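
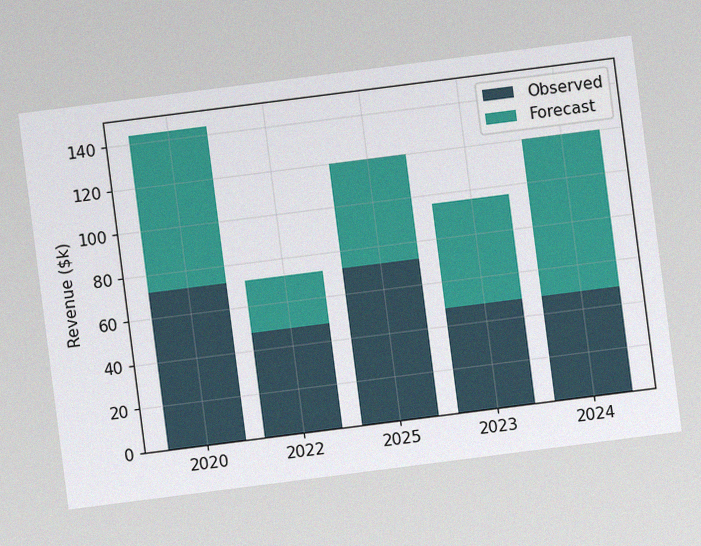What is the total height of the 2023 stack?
$96k

The chart is tilted about 7° counter-clockwise, with some photo noise. The 2023 stack's top reaches $96k on the y-axis.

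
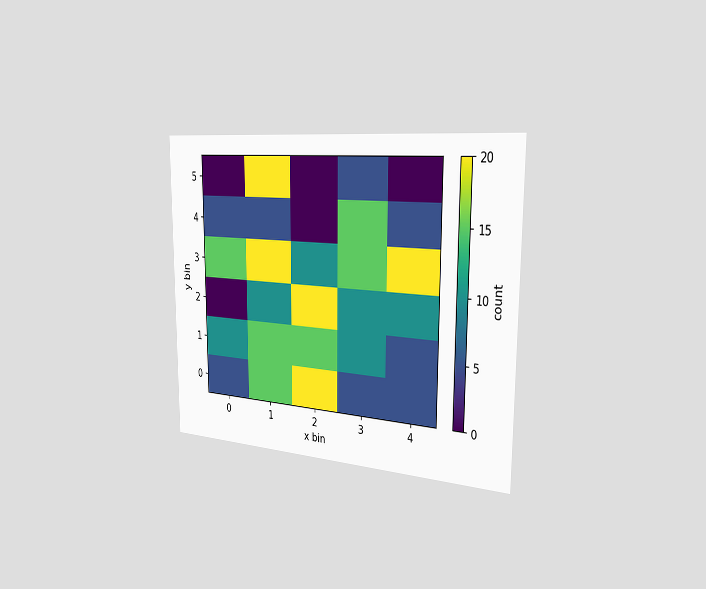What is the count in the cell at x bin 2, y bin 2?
The chart is viewed slightly from the right. Matching the cell (2, 2) against the colorbar gives 20.

20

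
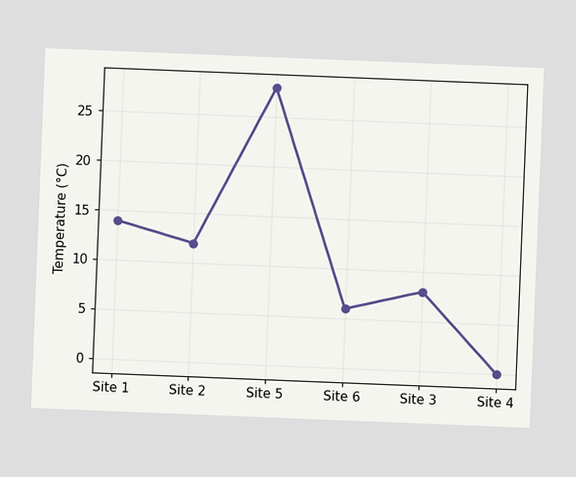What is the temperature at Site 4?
0°C

The chart is tilted about 2° clockwise. At Site 4, the line is at 0°C.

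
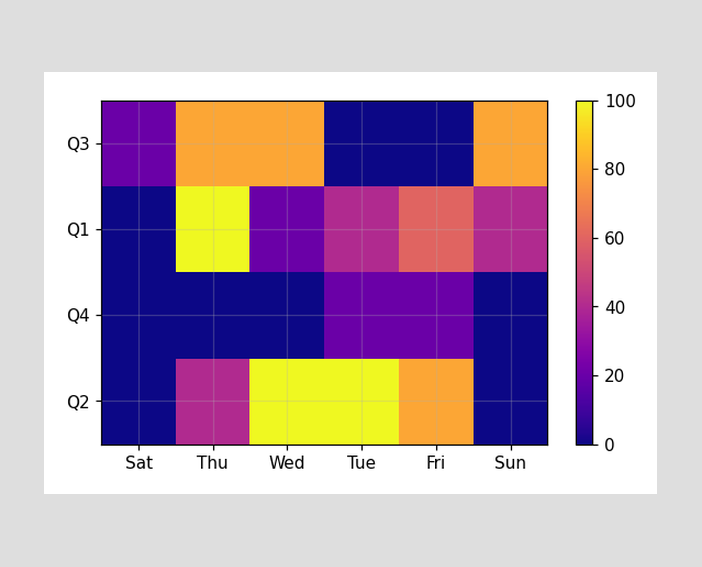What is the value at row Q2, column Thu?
40

Matching cell (Q2, Thu) against the colorbar gives 40.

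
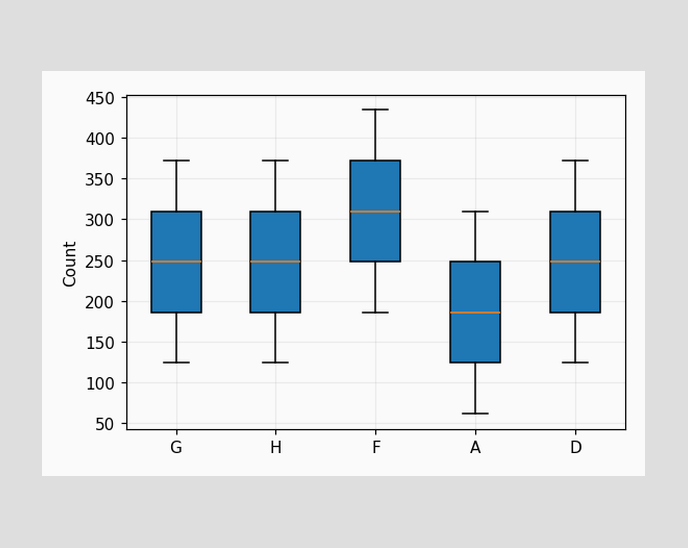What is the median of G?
The median line in the G box sits at 248.

248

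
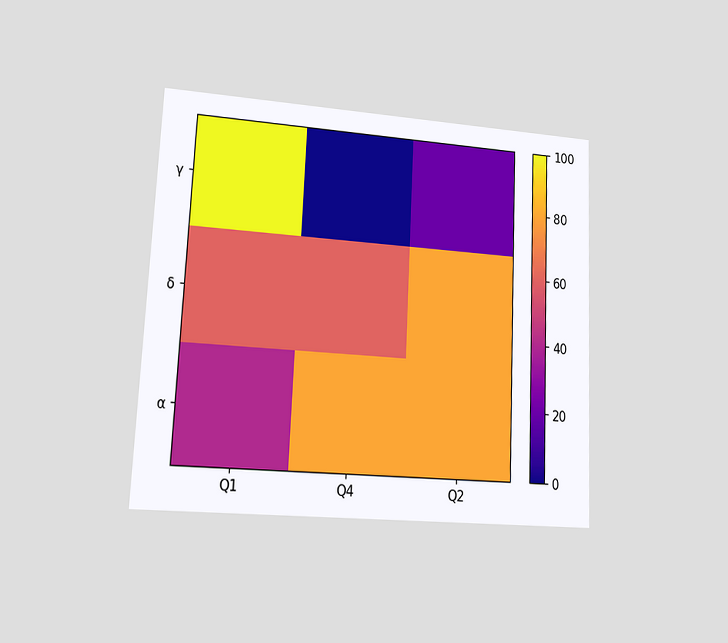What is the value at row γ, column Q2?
20

The chart is tilted about 3° clockwise and viewed at a slight angle. Matching cell (γ, Q2) against the colorbar gives 20.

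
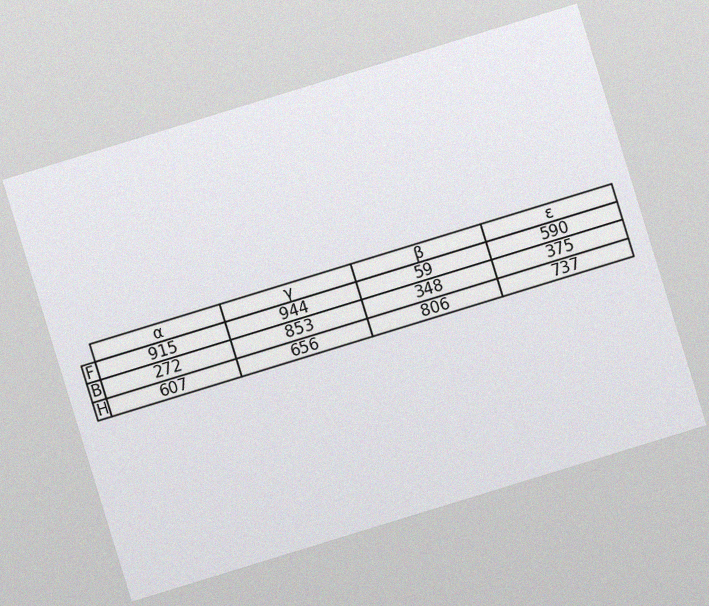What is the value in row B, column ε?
The chart is tilted about 17° counter-clockwise, with some photo noise. The (B, ε) cell reads 375.

375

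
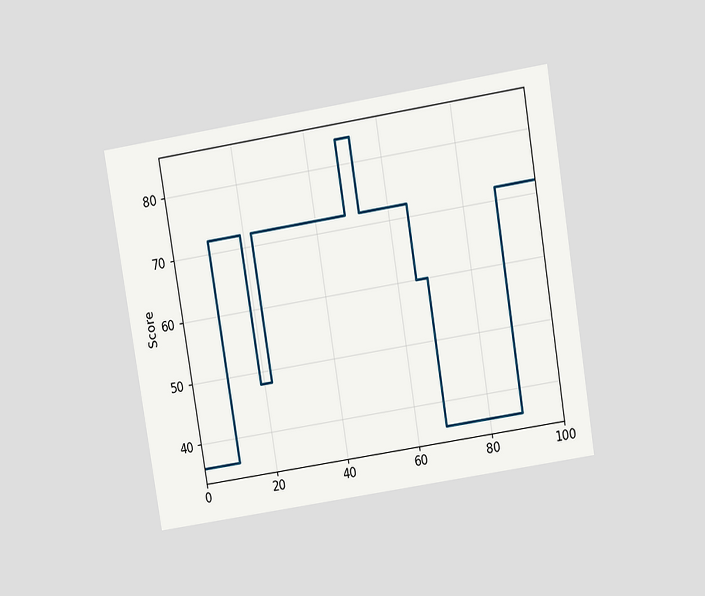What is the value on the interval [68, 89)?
36

The chart is tilted about 9° counter-clockwise and viewed slightly from above. On [68, 89) the step sits at 36.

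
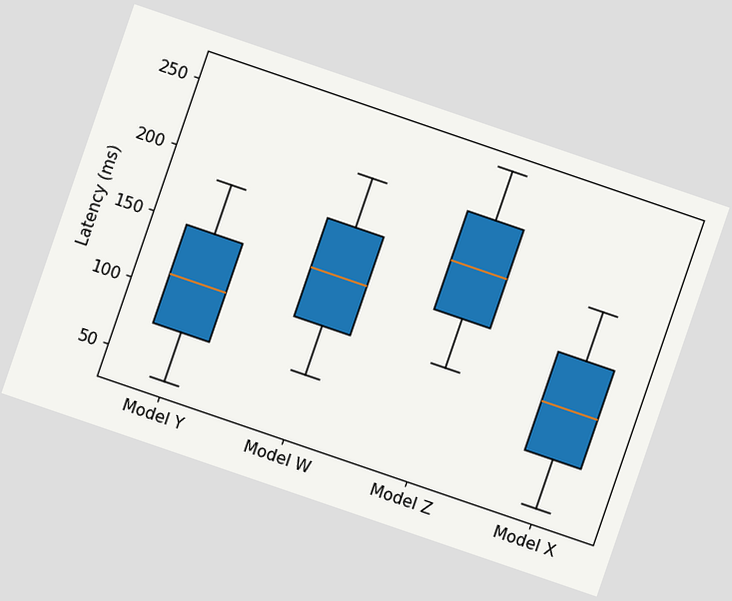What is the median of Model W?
The chart is tilted about 19° clockwise. The median line in the Model W box sits at 148ms.

148ms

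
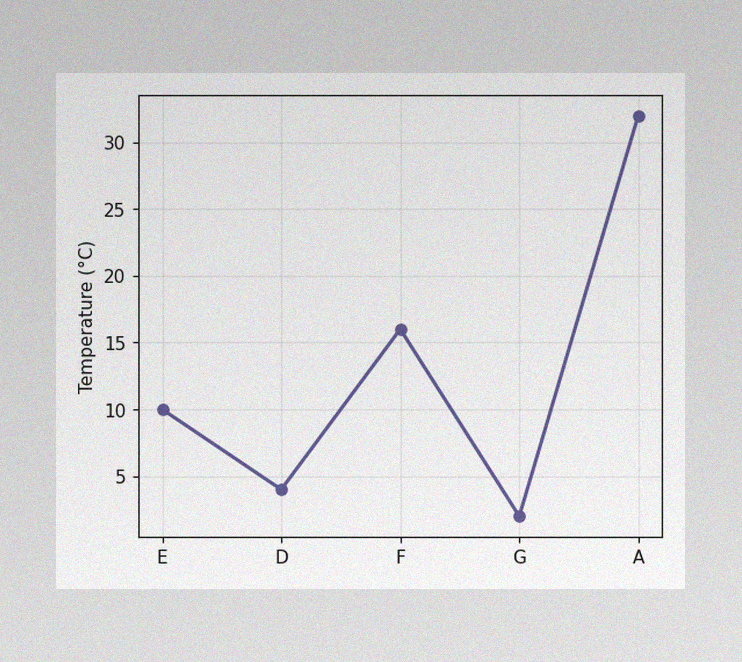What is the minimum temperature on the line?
2°C

The image has some photo noise and uneven lighting. The lowest point is at G, and reading across to the y-axis gives 2°C.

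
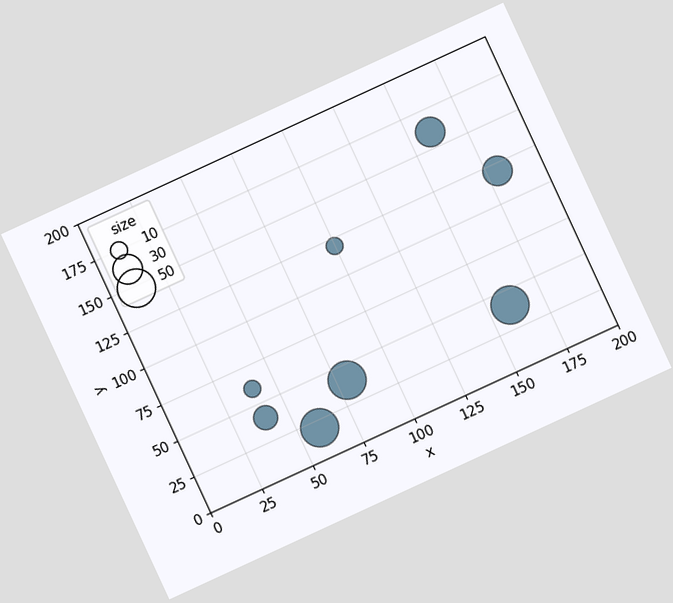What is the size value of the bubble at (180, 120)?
The chart is tilted about 25° counter-clockwise. Matching the bubble at (180, 120) against the size legend gives 30.

30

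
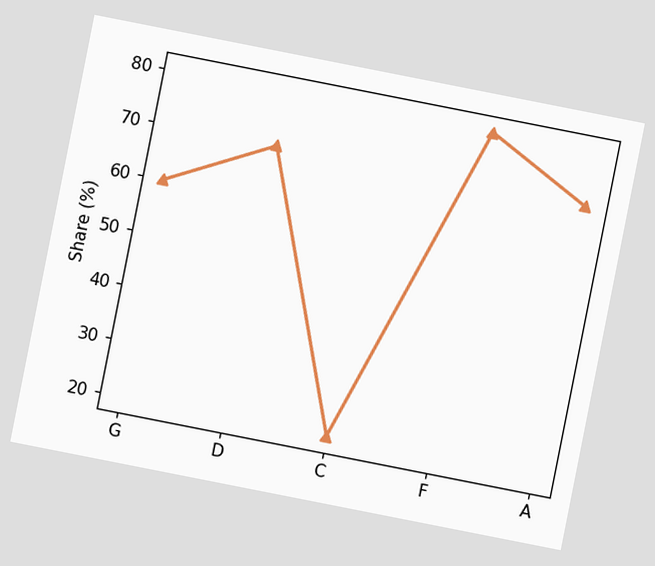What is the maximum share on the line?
The chart is tilted about 11° clockwise. The highest point is at F, and reading across to the y-axis gives 80%.

80%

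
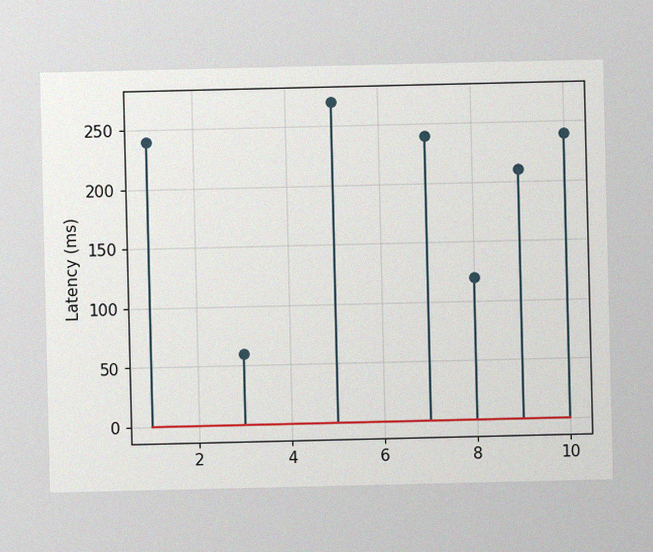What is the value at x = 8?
120ms

The image has some photo noise and uneven lighting. The stem at x=8 reaches 120ms.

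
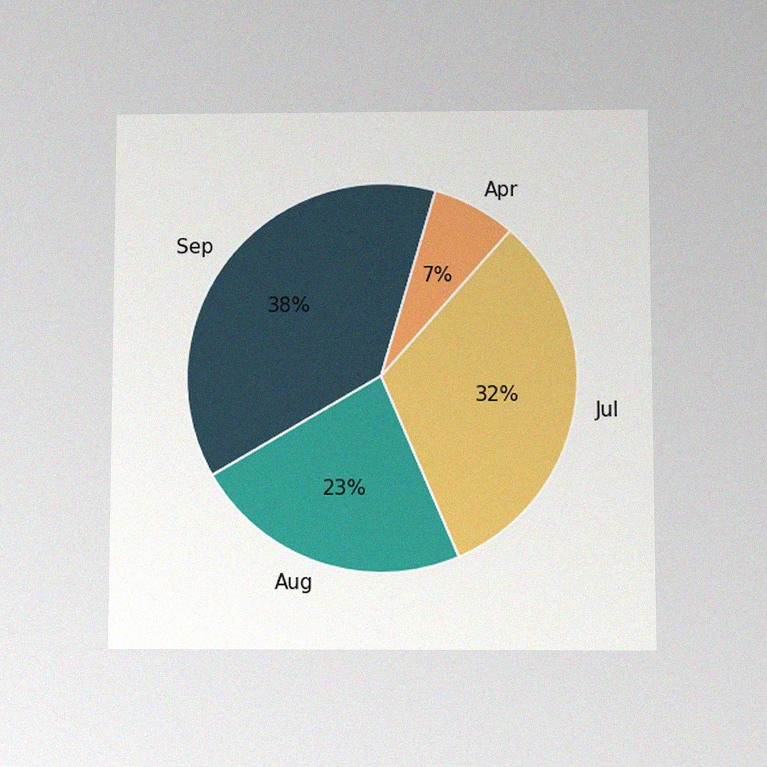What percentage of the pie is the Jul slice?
32%

The chart is viewed slightly from below, with some photo noise. The Jul slice takes up 32% of the pie.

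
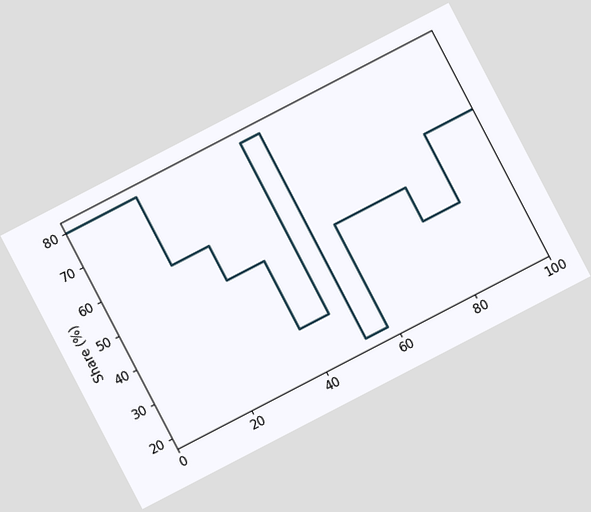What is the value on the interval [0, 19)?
The chart is tilted about 27° counter-clockwise. On [0, 19) the step sits at 80%.

80%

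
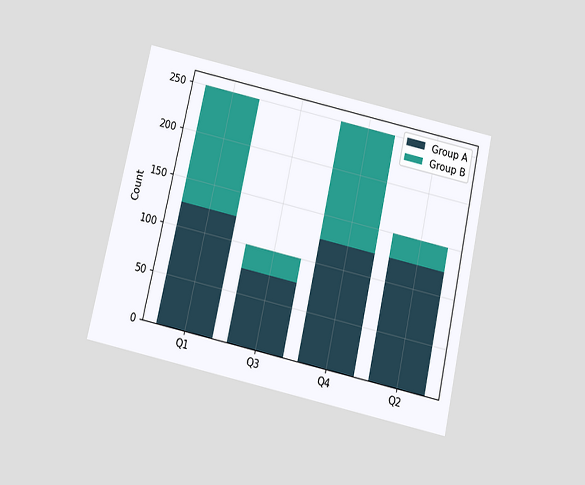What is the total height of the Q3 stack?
100

The chart is tilted about 12° clockwise and viewed slightly from below. The Q3 stack's top reaches 100 on the y-axis.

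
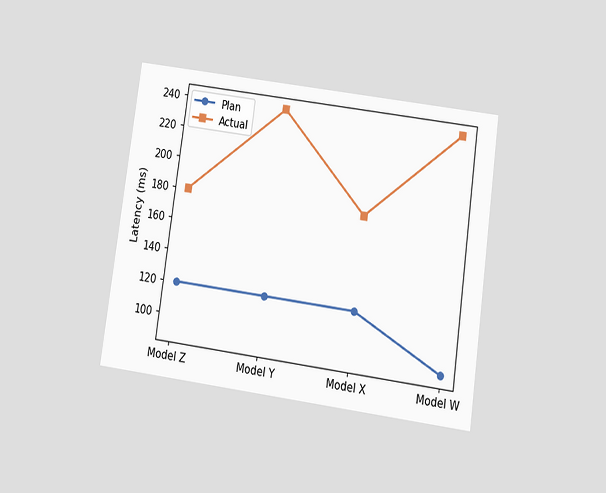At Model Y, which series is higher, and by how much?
Actual, by 120ms

The chart is tilted about 8° clockwise and viewed slightly from below. At Model Y, Actual sits above the other line by 120ms.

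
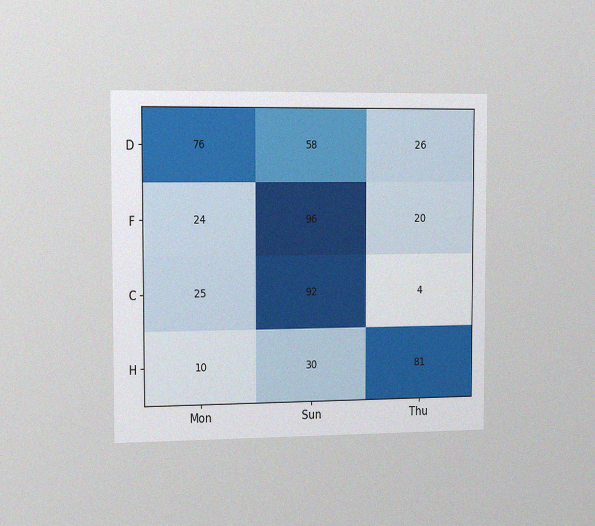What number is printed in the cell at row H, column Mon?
The chart is viewed slightly from the left, with some photo noise. The (H, Mon) cell reads 10.

10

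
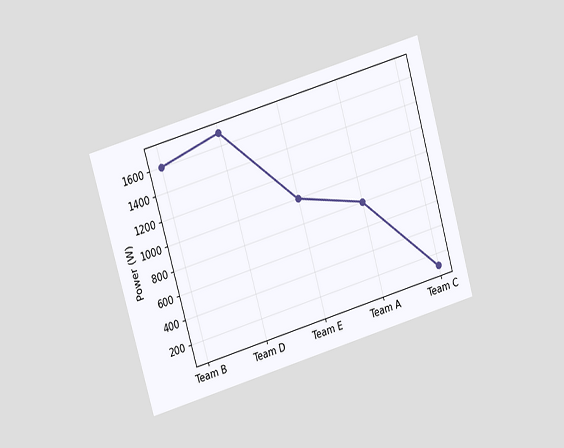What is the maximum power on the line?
The chart is tilted about 16° counter-clockwise and viewed at a slight angle. The highest point is at Team D, and reading across to the y-axis gives 1700W.

1700W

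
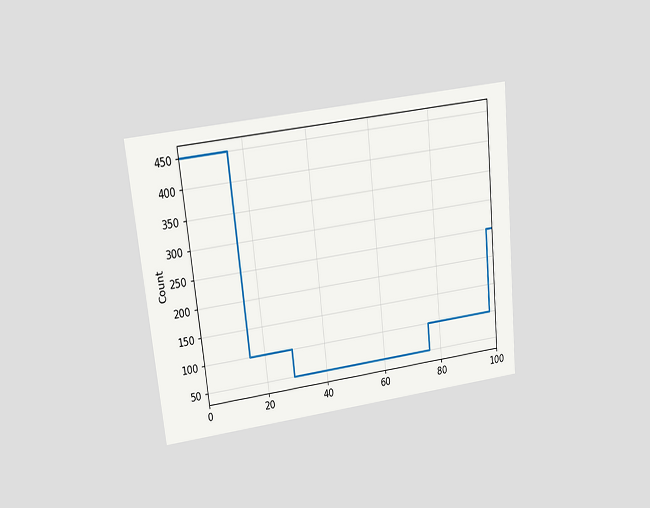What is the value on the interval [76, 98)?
100

The chart is tilted about 6° counter-clockwise and viewed at a slight angle. On [76, 98) the step sits at 100.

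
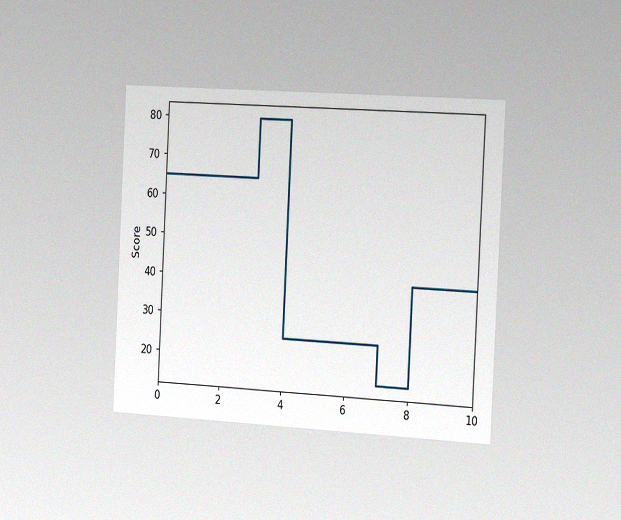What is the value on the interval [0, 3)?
65

The chart is tilted about 3° clockwise and viewed slightly from the right, with some photo noise. On [0, 3) the step sits at 65.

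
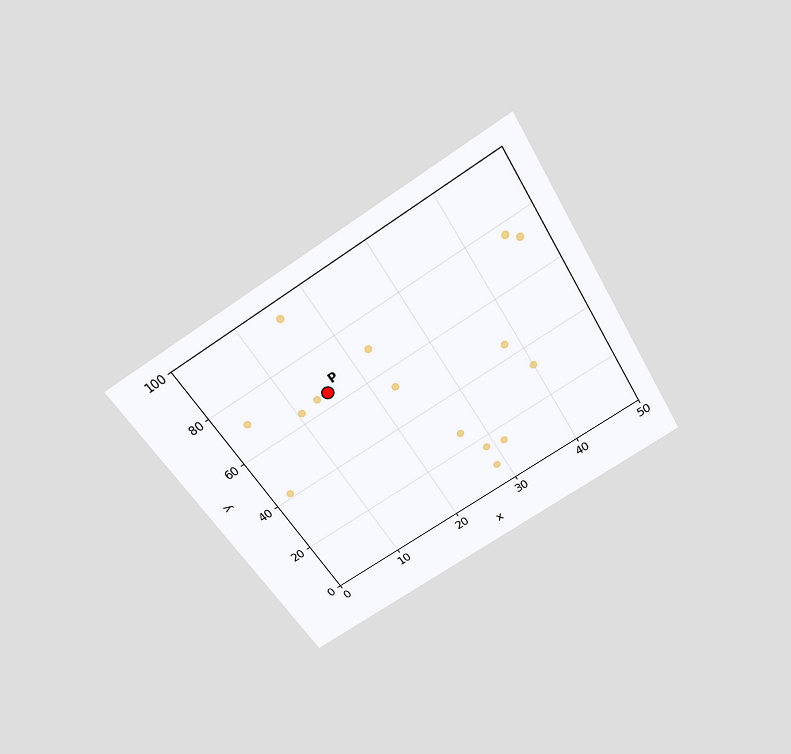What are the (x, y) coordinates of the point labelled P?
The chart is tilted about 32° counter-clockwise and viewed slightly from above. Following the gridlines from P to each axis, P sits at (15, 65).

(15, 65)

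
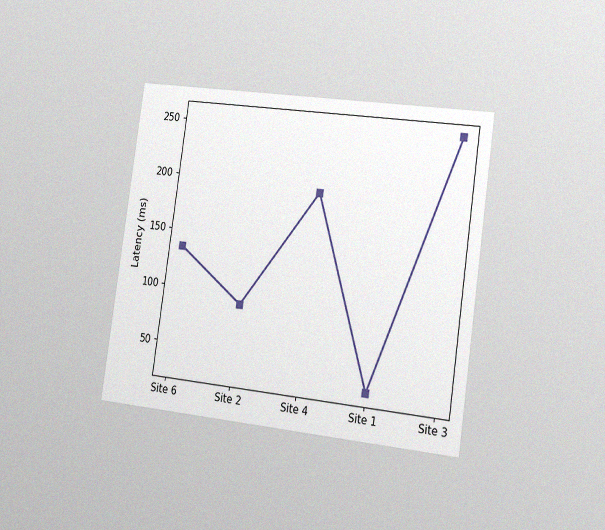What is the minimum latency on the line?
30ms

The chart is tilted about 8° clockwise and viewed slightly from the right, with some photo noise. The lowest point is at Site 1, and reading across to the y-axis gives 30ms.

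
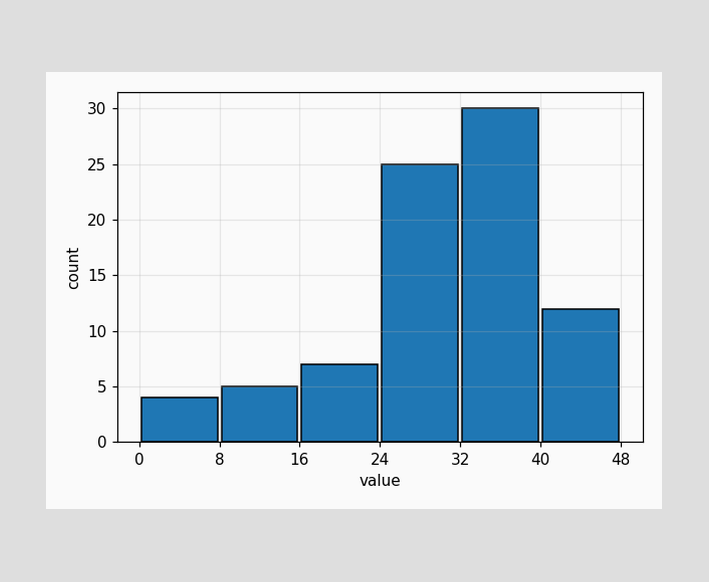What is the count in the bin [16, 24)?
7

The [16, 24) bin has height 7.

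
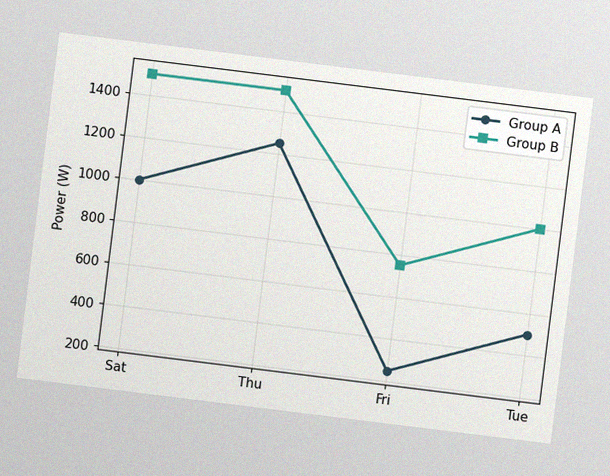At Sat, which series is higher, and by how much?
The chart is tilted about 7° clockwise, with some photo noise. At Sat, Group B sits above the other line by 500W.

Group B, by 500W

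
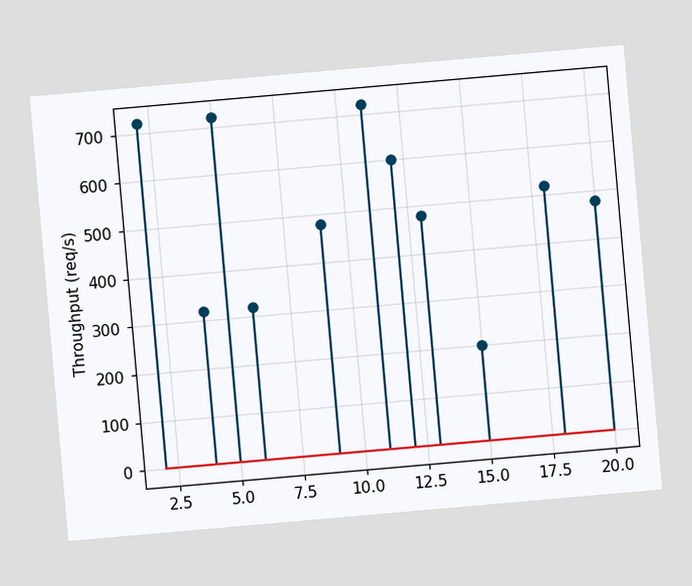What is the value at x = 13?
The chart is tilted about 5° counter-clockwise. The stem at x=13 reaches 480req/s.

480req/s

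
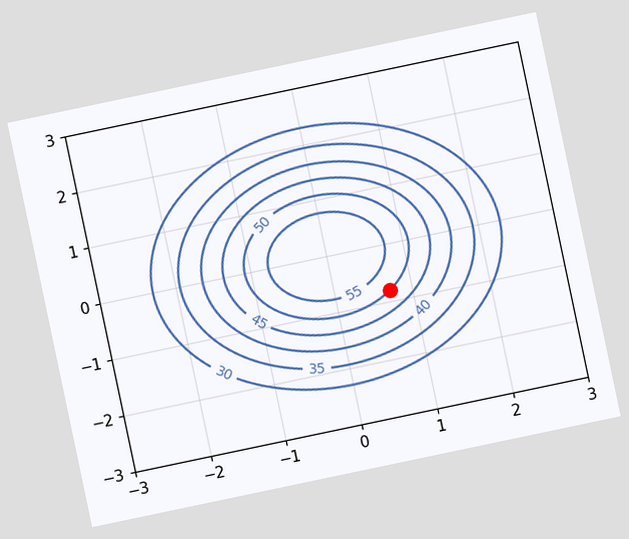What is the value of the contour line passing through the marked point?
The chart is tilted about 12° counter-clockwise. The marked point sits on the contour labelled 50.

50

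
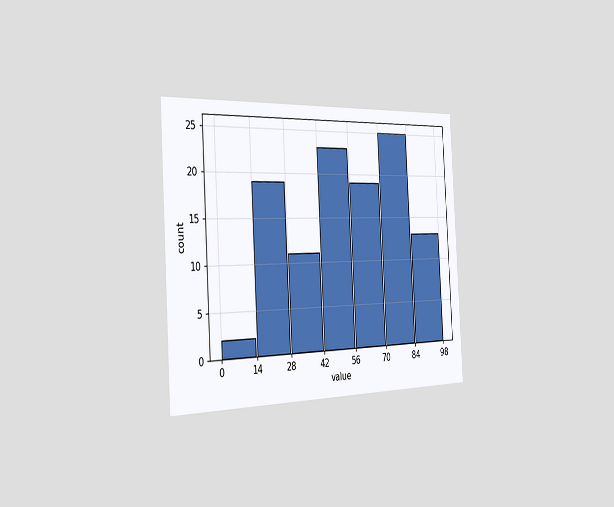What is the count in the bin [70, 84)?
25

The chart is tilted about 3° counter-clockwise and viewed slightly from the left. The [70, 84) bin has height 25.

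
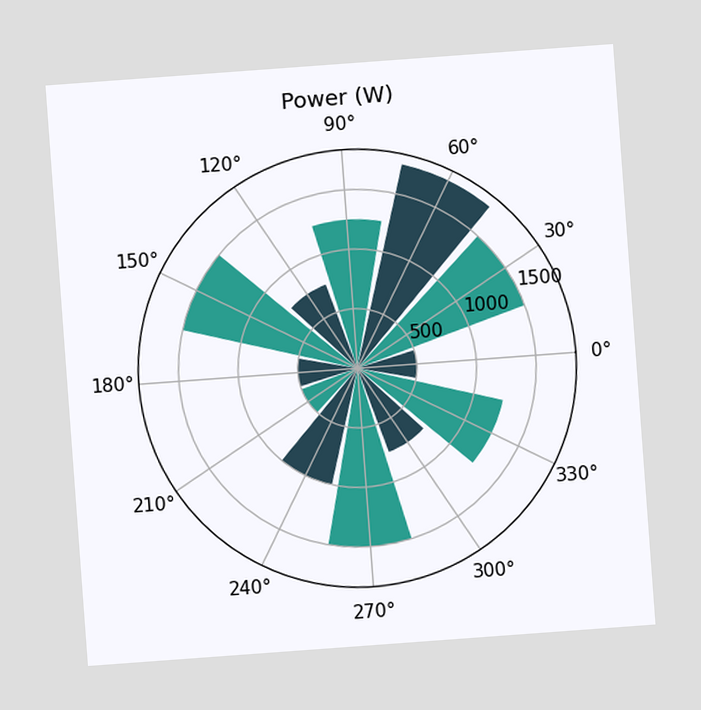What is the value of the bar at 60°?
1750W

The chart is tilted about 4° counter-clockwise. The bar at 60° reaches 1750W on the radial axis.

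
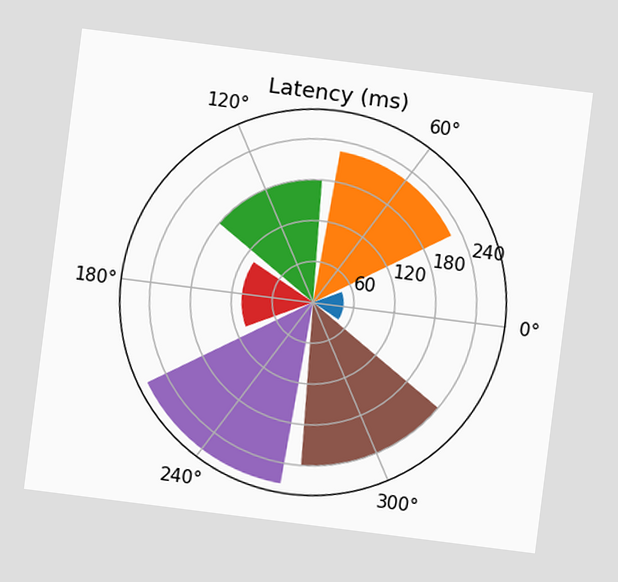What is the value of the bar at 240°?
270ms

The chart is tilted about 7° clockwise. The bar at 240° reaches 270ms on the radial axis.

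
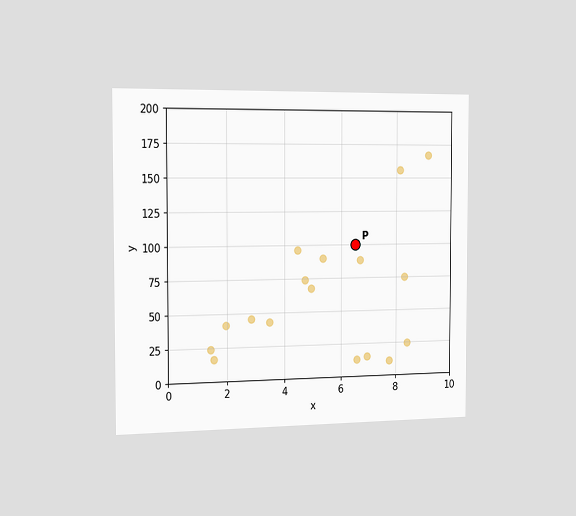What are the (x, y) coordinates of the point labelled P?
The chart is viewed slightly from the left. Following the gridlines from P to each axis, P sits at (6.5, 100).

(6.5, 100)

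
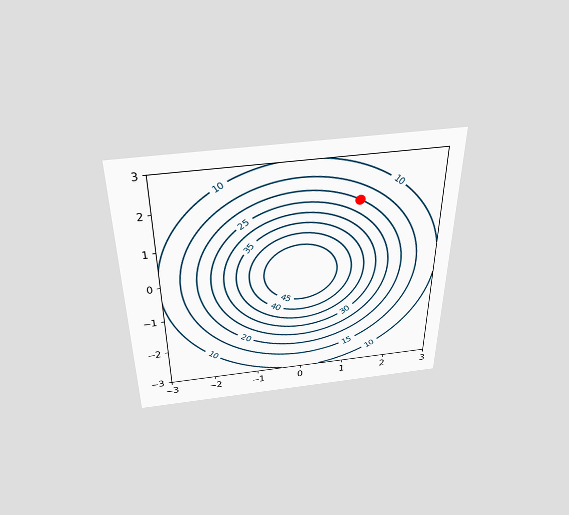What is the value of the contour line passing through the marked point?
The chart is viewed slightly from above. The marked point sits on the contour labelled 20.

20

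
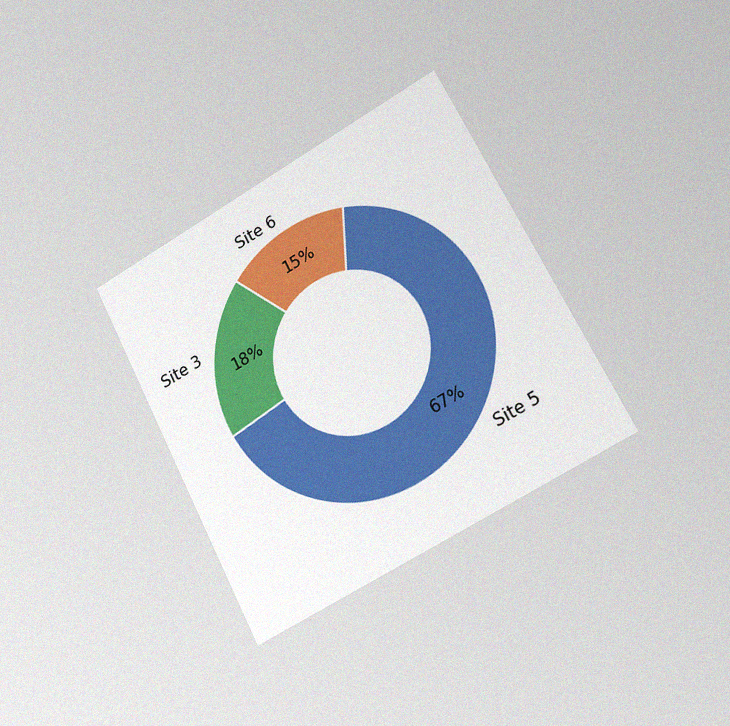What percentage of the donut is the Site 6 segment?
The chart is tilted about 27° counter-clockwise and viewed slightly from the right, with some photo noise. The Site 6 segment takes up 15% of the ring.

15%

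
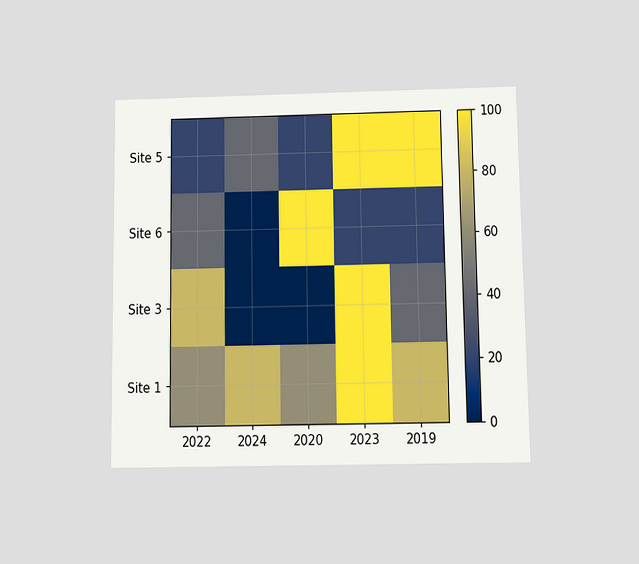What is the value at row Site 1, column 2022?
60

The chart is viewed slightly from below. Matching cell (Site 1, 2022) against the colorbar gives 60.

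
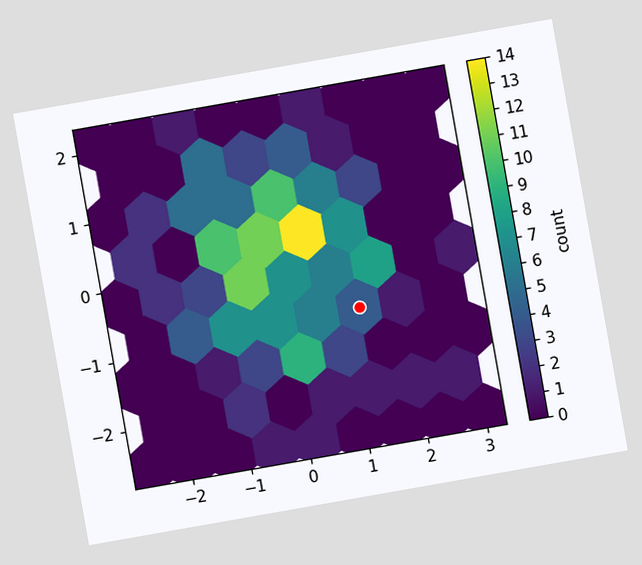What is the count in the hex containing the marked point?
The chart is tilted about 10° counter-clockwise. The marked hex reads 4 on the colorbar.

4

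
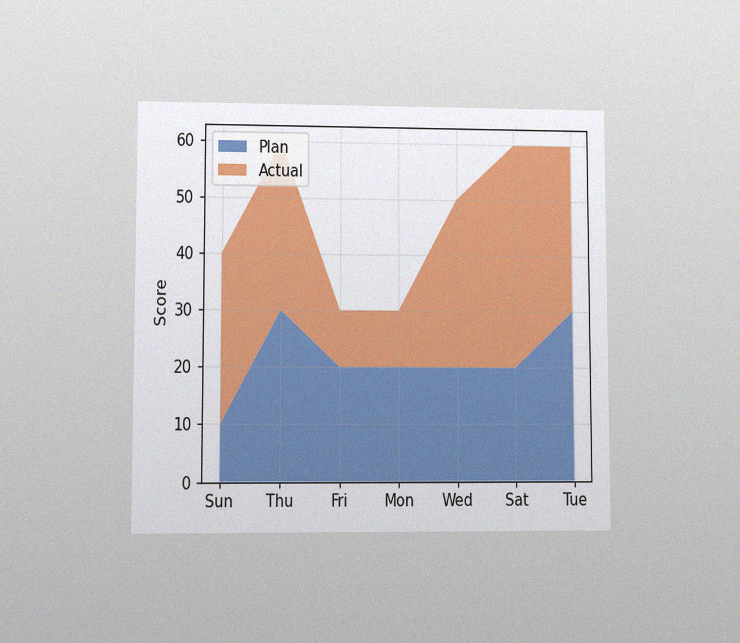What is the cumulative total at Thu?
60

The chart is viewed at a slight angle, with some photo noise. The stacked total at Thu reaches 60.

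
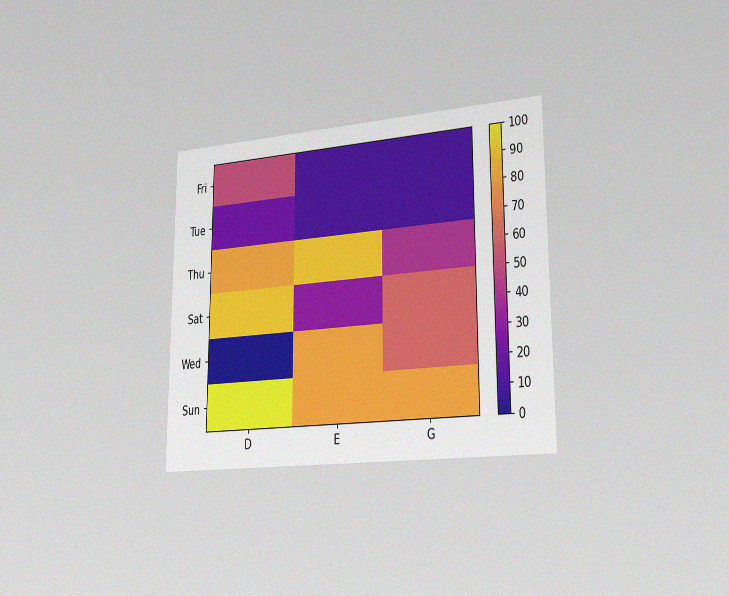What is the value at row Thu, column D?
The chart is viewed slightly from the right, with some photo noise. Matching cell (Thu, D) against the colorbar gives 80.

80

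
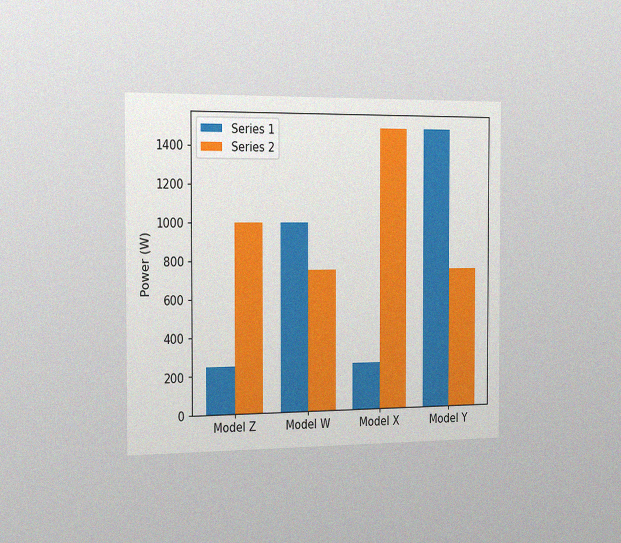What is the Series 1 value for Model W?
1000W

The chart is viewed slightly from the left, with some photo noise. The Series 1 bar at Model W reaches 1000W on the y-axis.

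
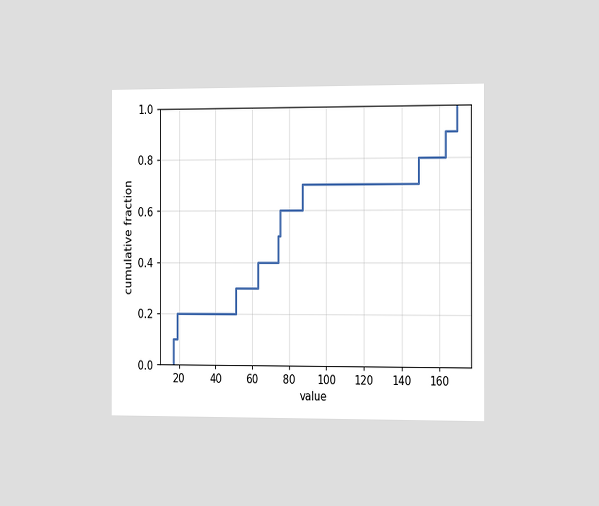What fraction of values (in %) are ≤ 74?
The chart is viewed slightly from the right. At x=74 the ECDF step is at 50%.

50%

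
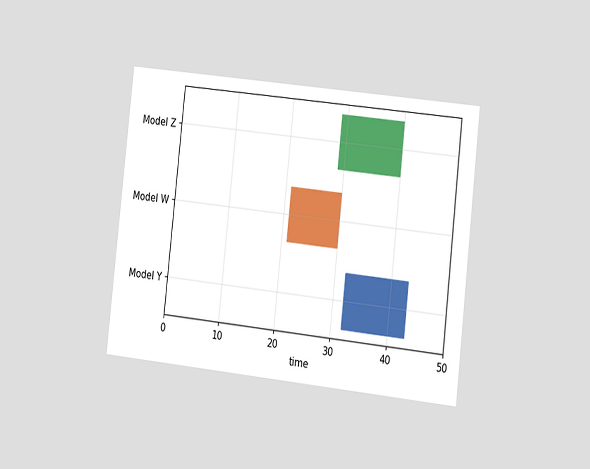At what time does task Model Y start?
The chart is tilted about 6° clockwise and viewed slightly from the right. The Model Y bar begins at t=32.

32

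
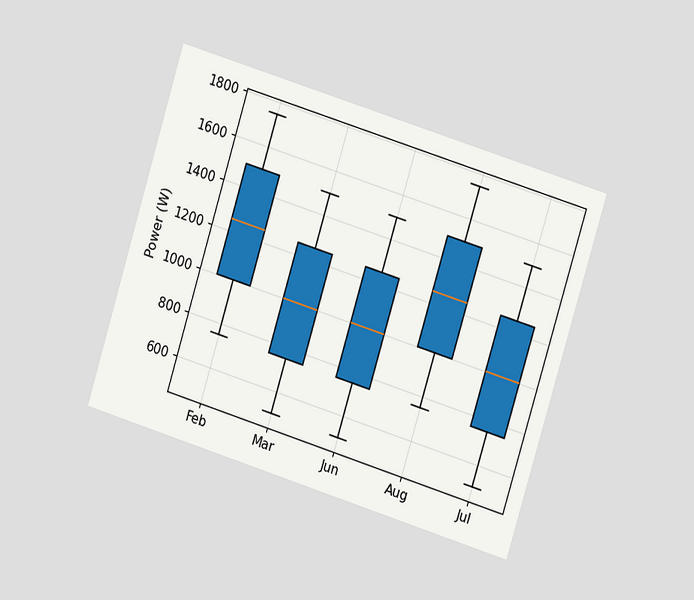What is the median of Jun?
The chart is tilted about 17° clockwise and viewed at a slight angle. The median line in the Jun box sits at 1000W.

1000W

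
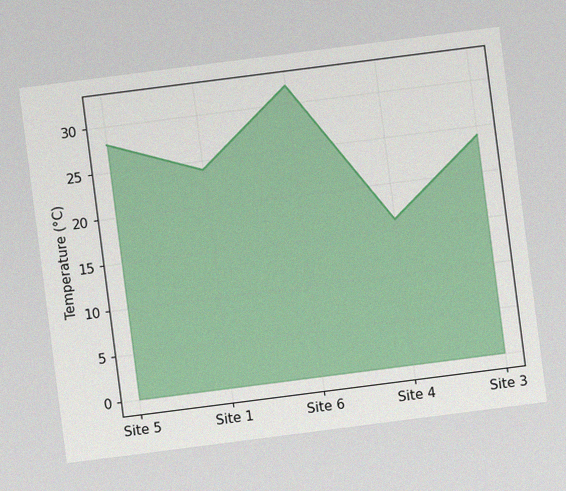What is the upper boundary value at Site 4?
The chart is tilted about 7° counter-clockwise, with some photo noise. At Site 4 the upper boundary is at 16°C.

16°C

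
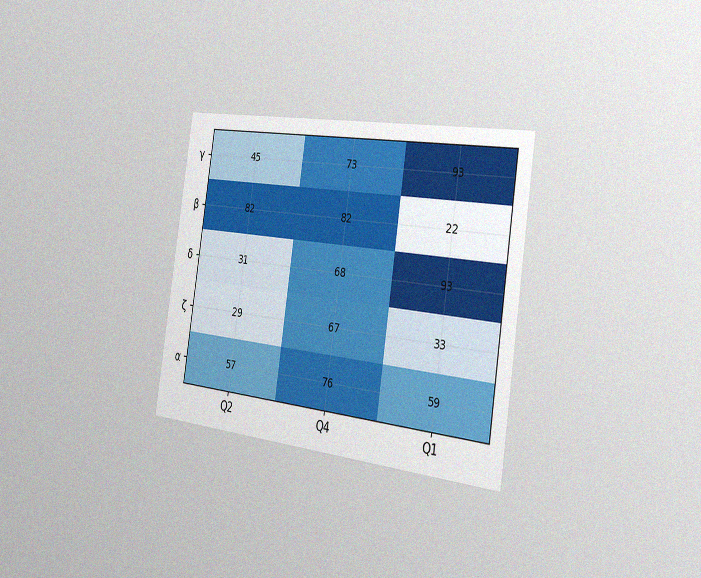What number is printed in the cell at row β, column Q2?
The chart is tilted about 9° clockwise and viewed slightly from the right, with some photo noise. The (β, Q2) cell reads 82.

82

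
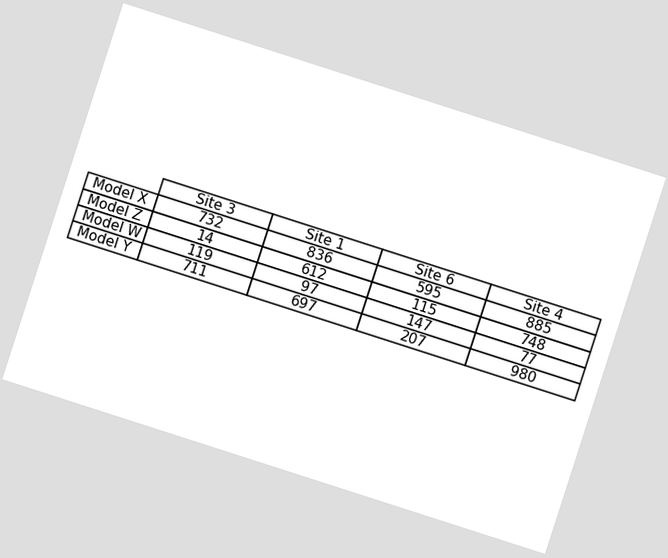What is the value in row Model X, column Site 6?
595

The chart is tilted about 18° clockwise. The (Model X, Site 6) cell reads 595.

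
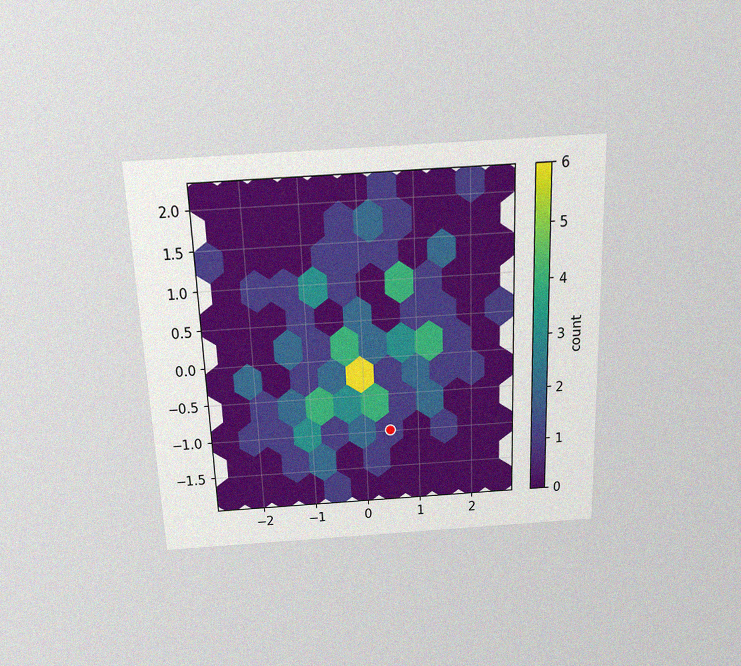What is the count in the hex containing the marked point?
1

The chart is tilted about 2° counter-clockwise and viewed slightly from above, with some photo noise. The marked hex reads 1 on the colorbar.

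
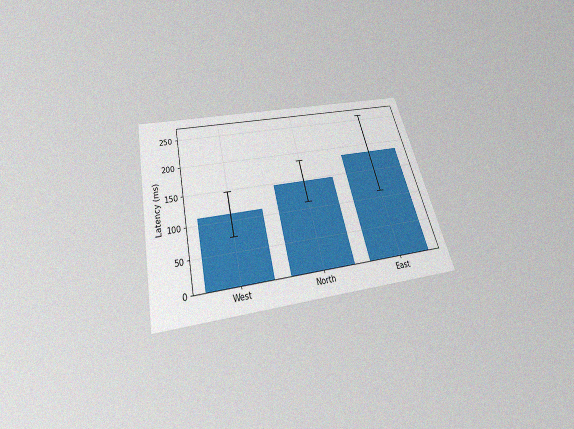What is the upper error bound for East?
The chart is tilted about 14° counter-clockwise and viewed slightly from below, with some photo noise. The East bar's upper whisker reaches 259ms.

259ms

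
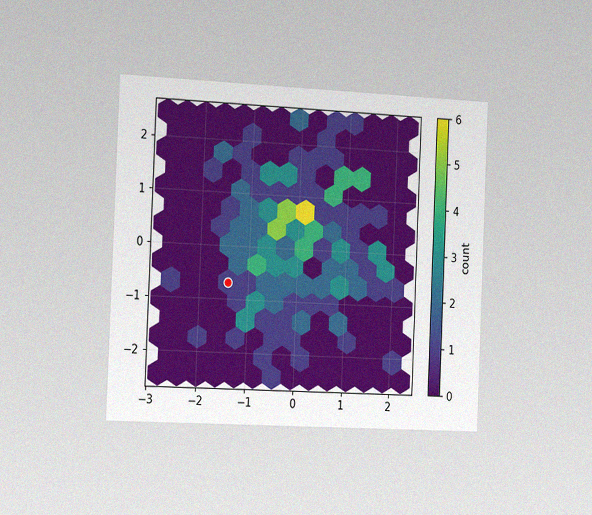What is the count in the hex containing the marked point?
The chart is tilted about 2° clockwise and viewed slightly from the left, with some photo noise. The marked hex reads 1 on the colorbar.

1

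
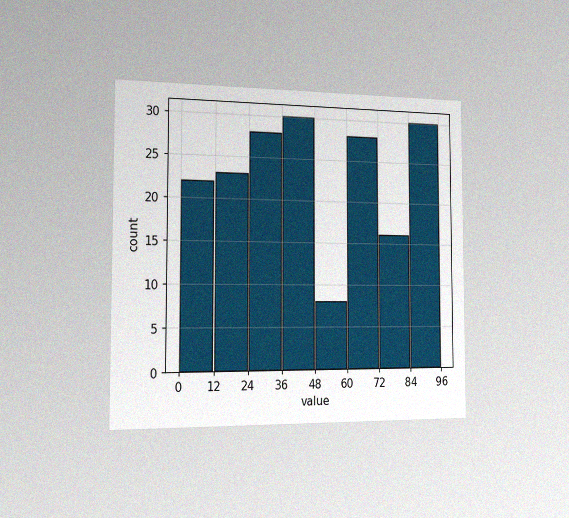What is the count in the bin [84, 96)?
30

The chart is viewed slightly from the left, with some photo noise. The [84, 96) bin has height 30.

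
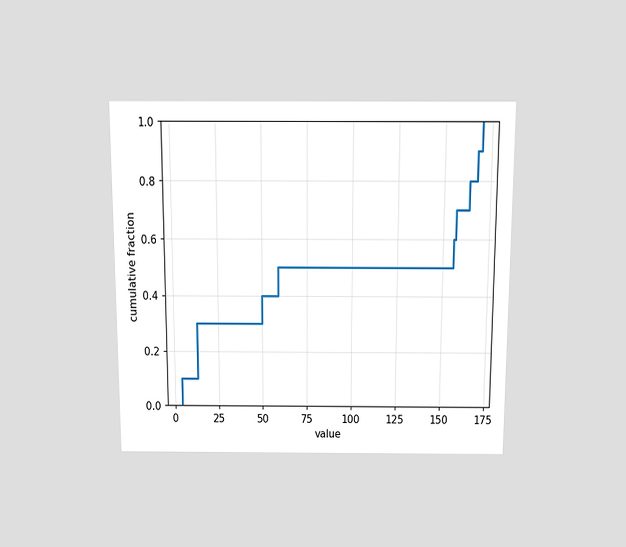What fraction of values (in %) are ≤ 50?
The chart is viewed slightly from above. At x=50 the ECDF step is at 40%.

40%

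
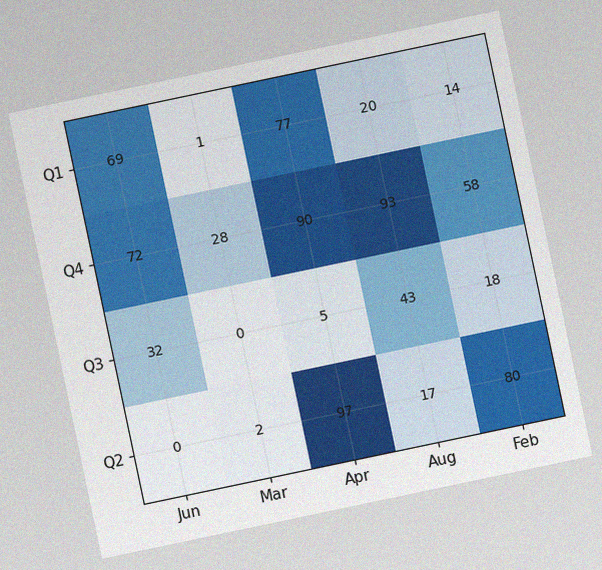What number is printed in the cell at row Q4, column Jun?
72

The chart is tilted about 12° counter-clockwise, with some photo noise. The (Q4, Jun) cell reads 72.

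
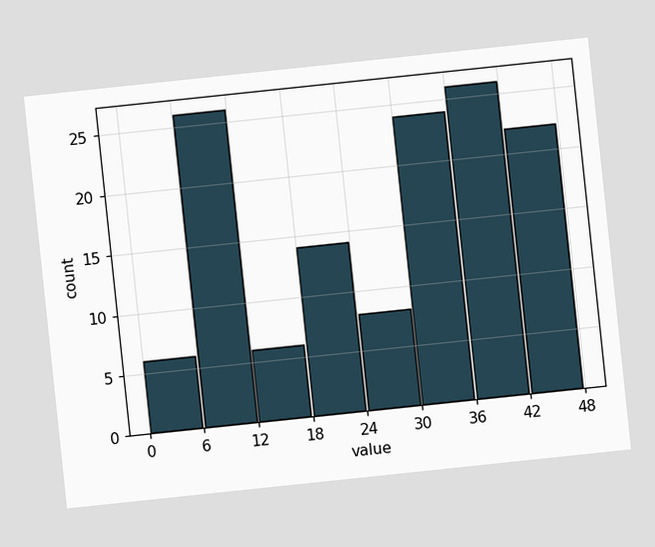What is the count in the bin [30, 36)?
24

The chart is tilted about 6° counter-clockwise. The [30, 36) bin has height 24.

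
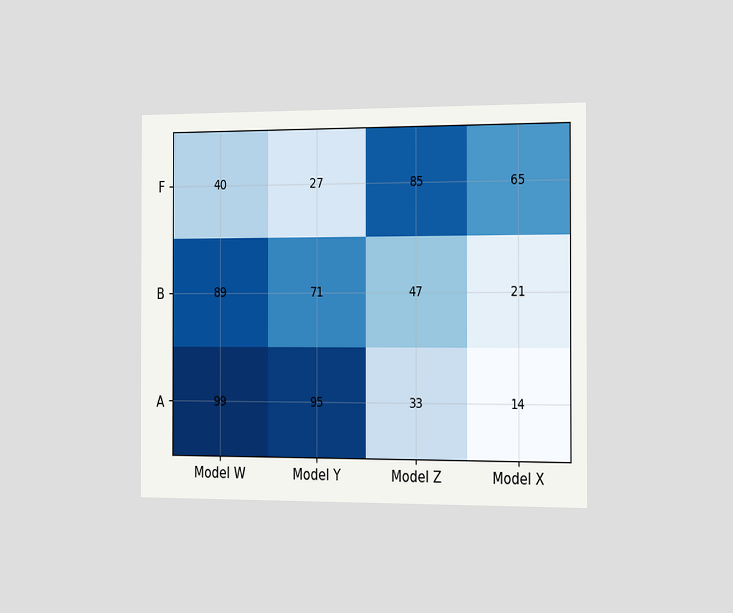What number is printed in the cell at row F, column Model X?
The chart is viewed slightly from the right. The (F, Model X) cell reads 65.

65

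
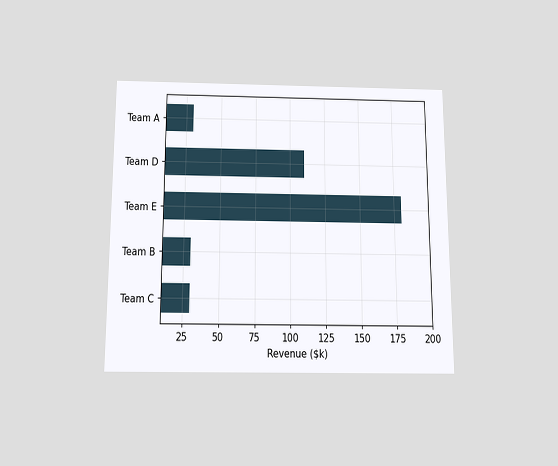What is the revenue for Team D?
$110k

The chart is viewed slightly from below. Reading along the chart's x-axis, the Team D bar reaches $110k.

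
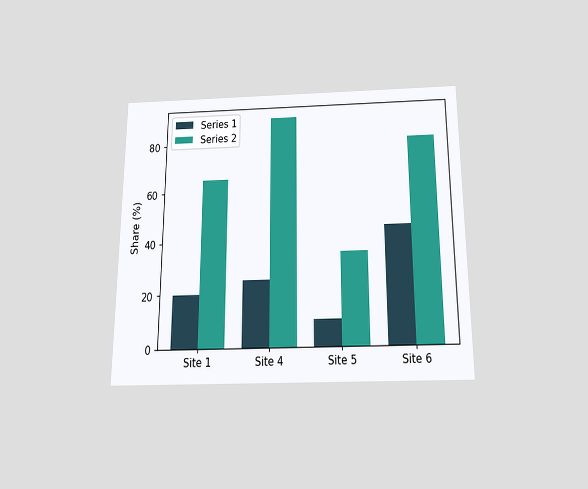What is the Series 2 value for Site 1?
The chart is viewed slightly from below. The Series 2 bar at Site 1 reaches 65% on the y-axis.

65%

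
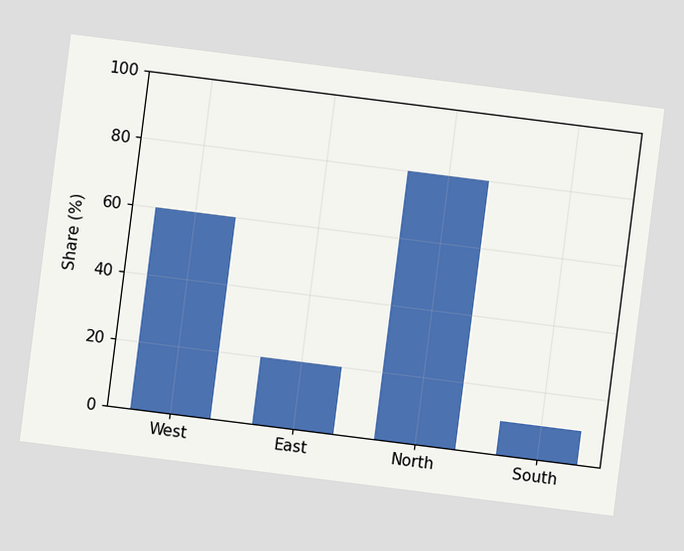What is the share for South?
10%

The chart is tilted about 7° clockwise. Reading along the chart's y-axis, the South bar reaches 10%.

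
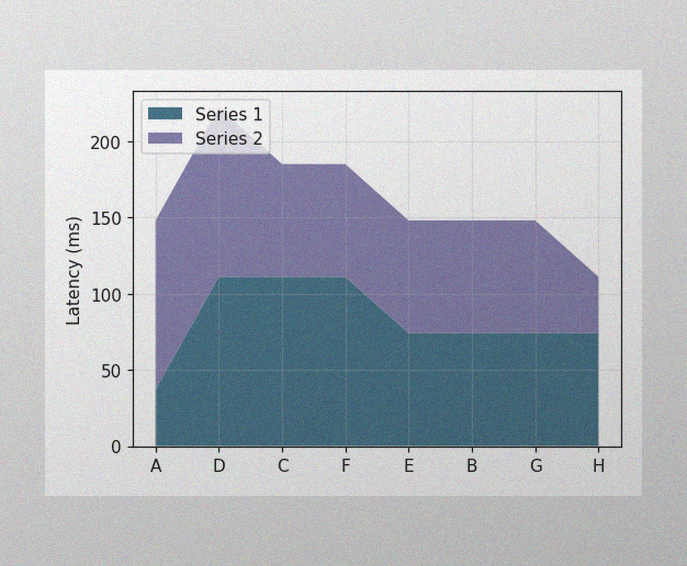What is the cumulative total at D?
222ms

The image has some photo noise and uneven lighting. The stacked total at D reaches 222ms.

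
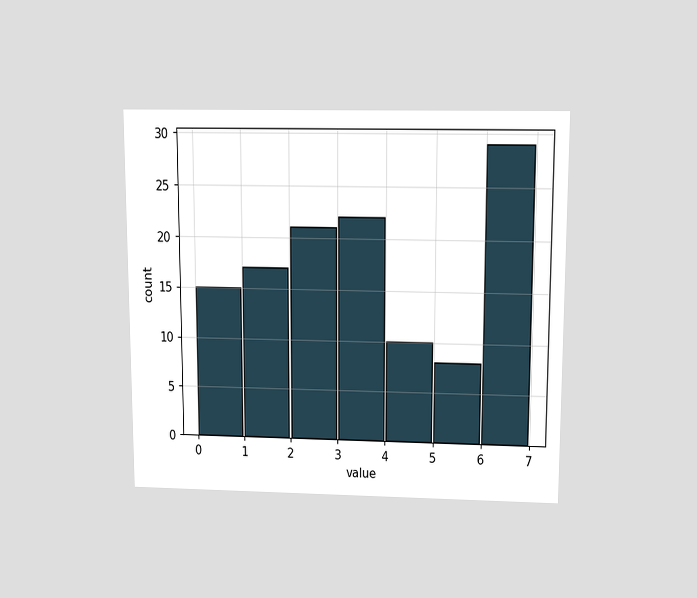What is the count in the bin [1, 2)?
The chart is viewed slightly from above. The [1, 2) bin has height 17.

17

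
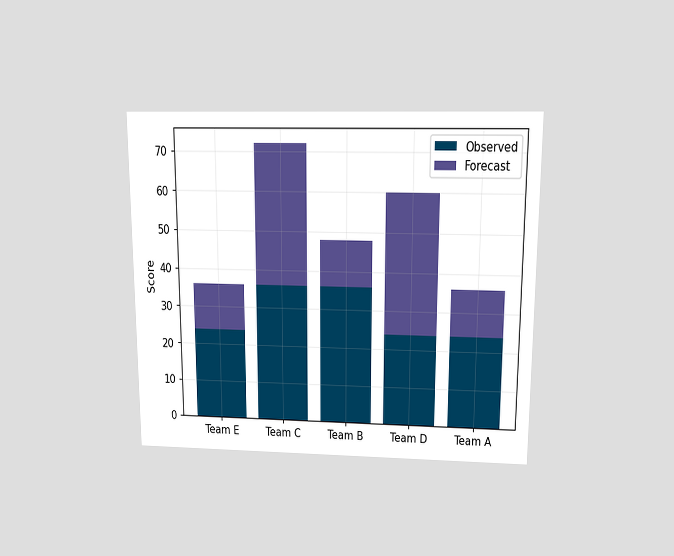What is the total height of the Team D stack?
60

The chart is viewed slightly from above. The Team D stack's top reaches 60 on the y-axis.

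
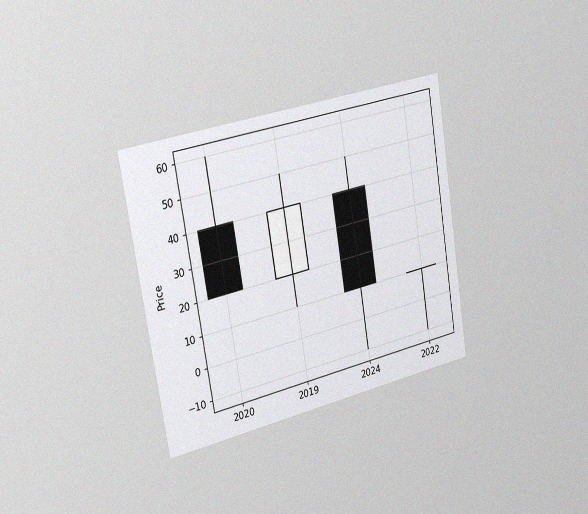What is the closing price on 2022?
The chart is tilted about 9° counter-clockwise and viewed slightly from the left, with some photo noise. The 2022 candle closes at 10.

10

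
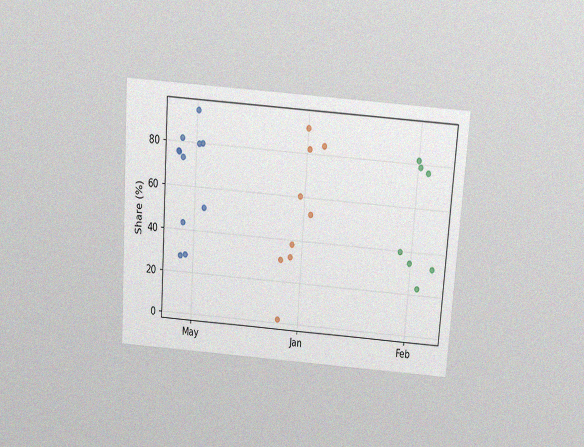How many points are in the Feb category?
7

The chart is tilted about 4° clockwise and viewed slightly from above, with some photo noise. Counting the markers in the Feb column gives 7.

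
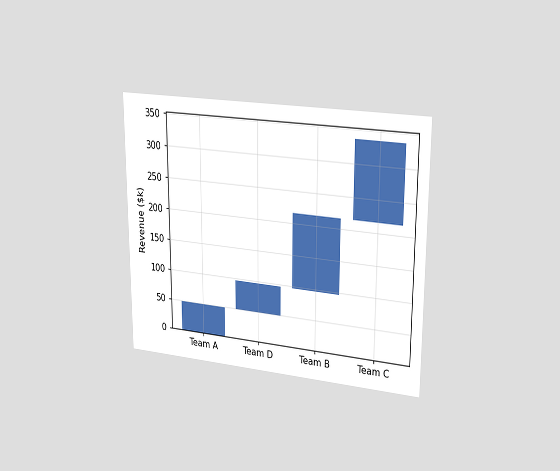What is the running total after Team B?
The chart is viewed slightly from the right. After Team B the running total reaches $216k.

$216k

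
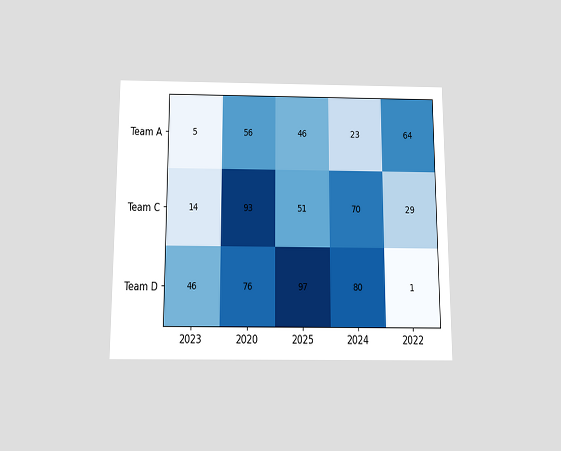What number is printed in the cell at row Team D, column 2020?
76

The chart is viewed slightly from below. The (Team D, 2020) cell reads 76.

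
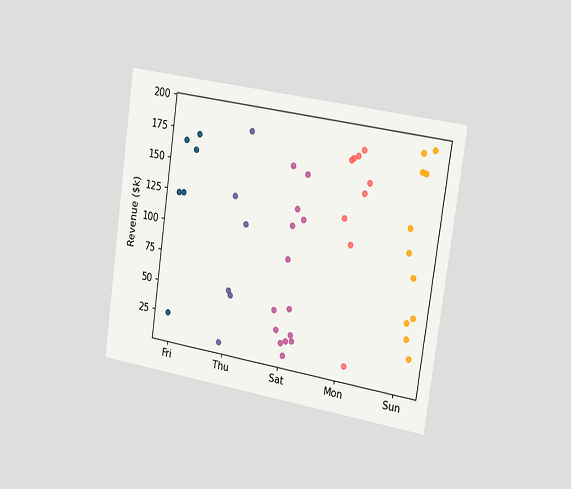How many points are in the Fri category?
6

The chart is tilted about 8° clockwise and viewed slightly from the right. Counting the markers in the Fri column gives 6.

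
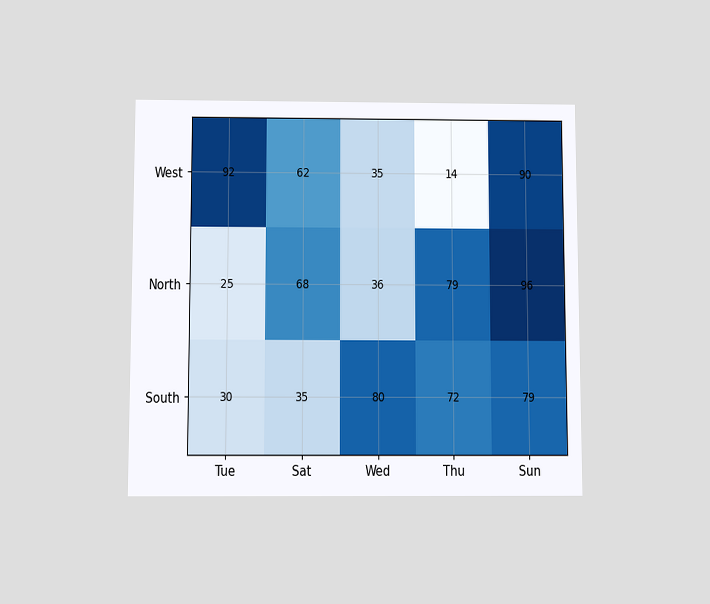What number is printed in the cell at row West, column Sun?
90

The chart is viewed slightly from below. The (West, Sun) cell reads 90.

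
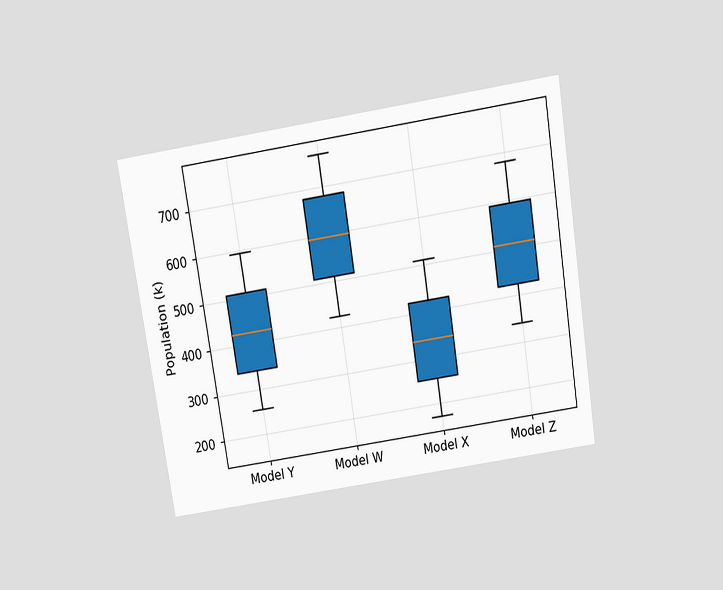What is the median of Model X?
The chart is tilted about 9° counter-clockwise and viewed slightly from above. The median line in the Model X box sits at 340k.

340k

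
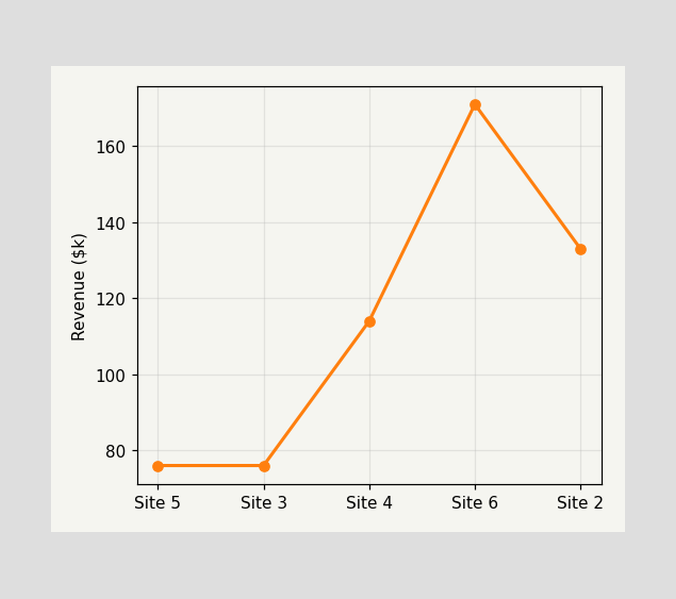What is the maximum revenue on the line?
$171k

The highest point is at Site 6, and reading across to the y-axis gives $171k.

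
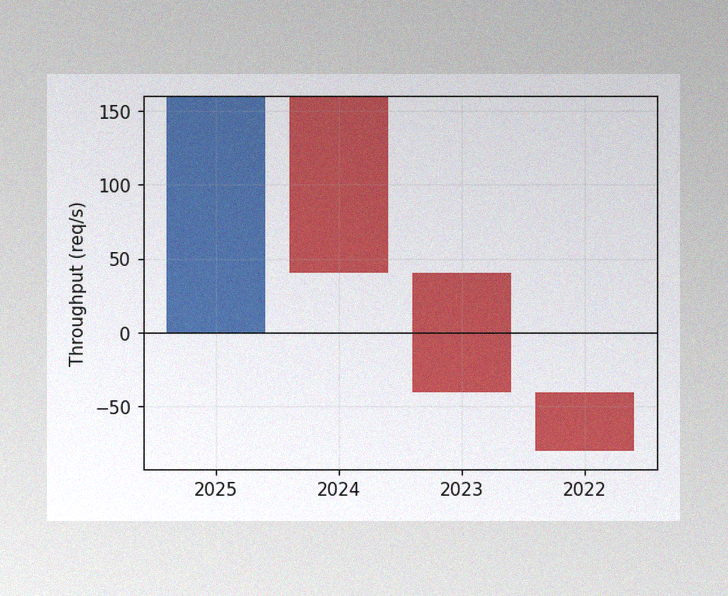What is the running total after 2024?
The image has some photo noise and uneven lighting. After 2024 the running total reaches 40req/s.

40req/s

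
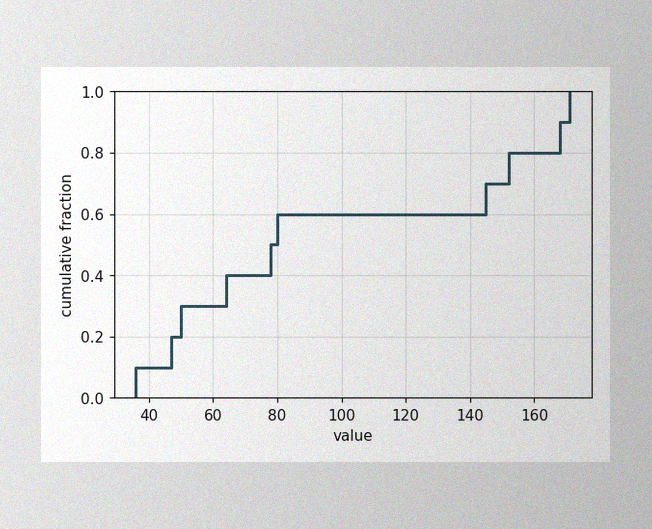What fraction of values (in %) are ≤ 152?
80%

The image has some photo noise and uneven lighting. At x=152 the ECDF step is at 80%.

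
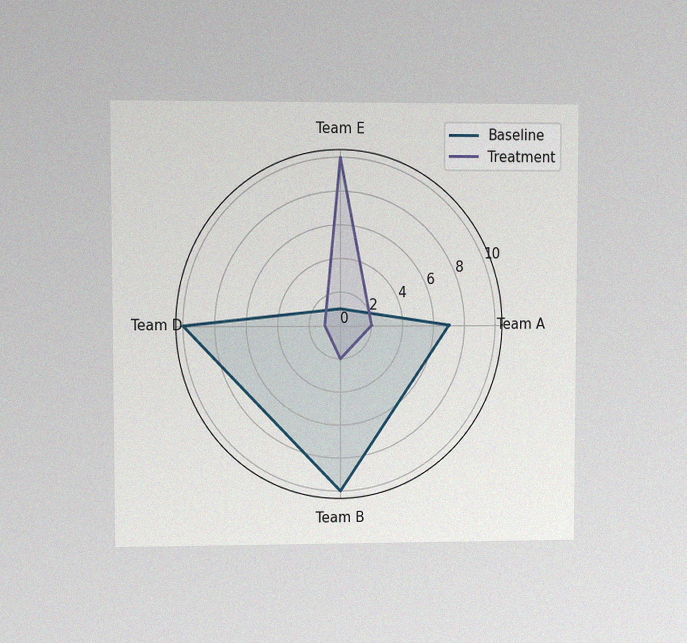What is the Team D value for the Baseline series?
The chart is viewed at a slight angle, with some photo noise. On the Team D axis, Baseline reaches 10.

10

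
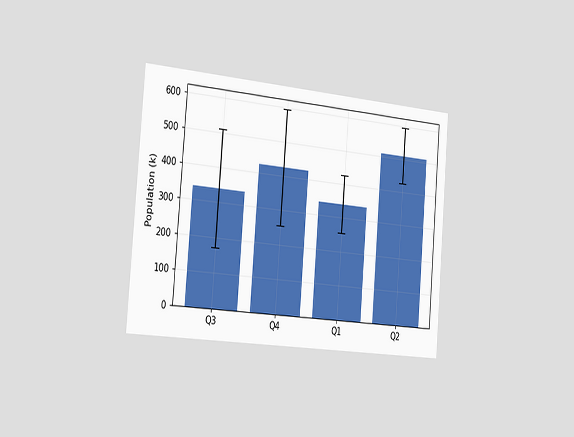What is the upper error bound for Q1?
The chart is tilted about 5° clockwise and viewed slightly from the left. The Q1 bar's upper whisker reaches 425k.

425k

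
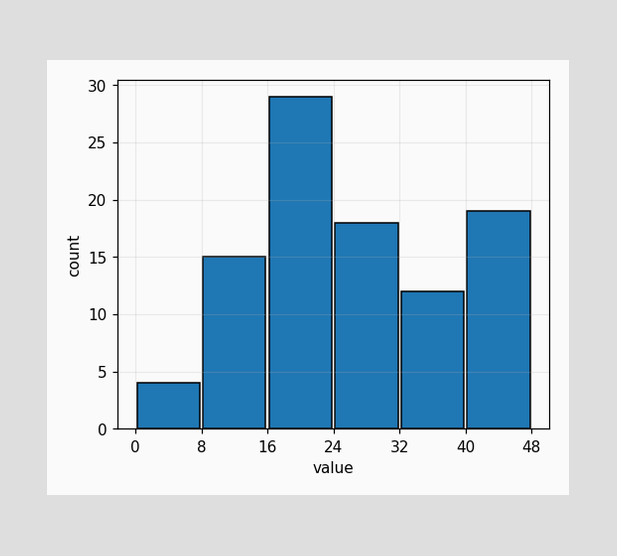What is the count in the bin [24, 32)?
The [24, 32) bin has height 18.

18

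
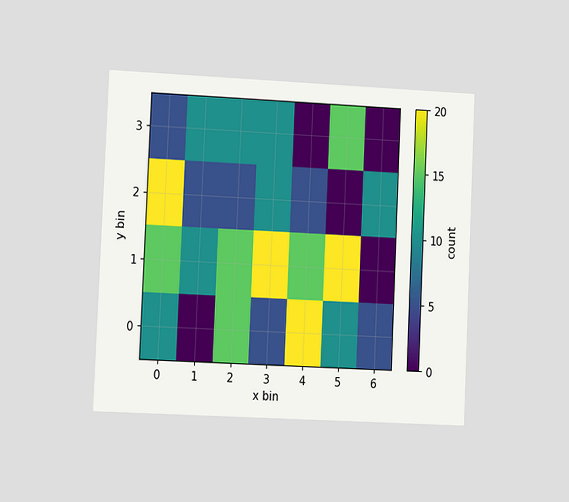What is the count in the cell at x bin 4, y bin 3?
The chart is tilted about 3° clockwise and viewed at a slight angle. Matching the cell (4, 3) against the colorbar gives 0.

0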